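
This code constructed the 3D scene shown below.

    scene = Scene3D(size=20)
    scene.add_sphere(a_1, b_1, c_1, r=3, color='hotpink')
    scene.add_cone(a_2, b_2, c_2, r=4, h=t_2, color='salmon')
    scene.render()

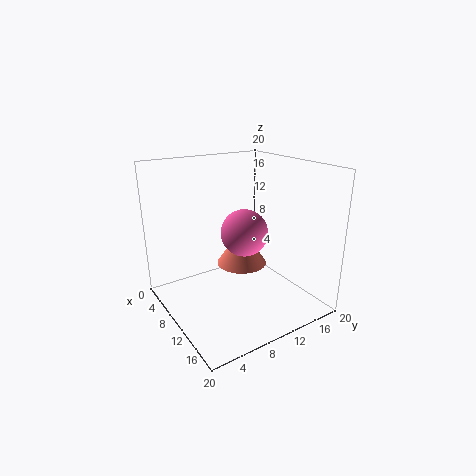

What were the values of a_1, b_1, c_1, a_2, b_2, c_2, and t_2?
a_1 = 13; b_1 = 9; c_1 = 12; a_2 = 5; b_2 = 14; c_2 = 3; t_2 = 6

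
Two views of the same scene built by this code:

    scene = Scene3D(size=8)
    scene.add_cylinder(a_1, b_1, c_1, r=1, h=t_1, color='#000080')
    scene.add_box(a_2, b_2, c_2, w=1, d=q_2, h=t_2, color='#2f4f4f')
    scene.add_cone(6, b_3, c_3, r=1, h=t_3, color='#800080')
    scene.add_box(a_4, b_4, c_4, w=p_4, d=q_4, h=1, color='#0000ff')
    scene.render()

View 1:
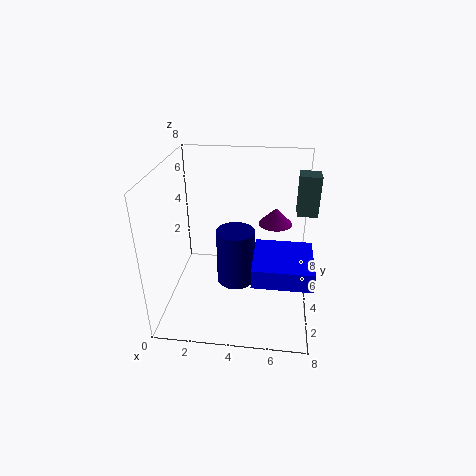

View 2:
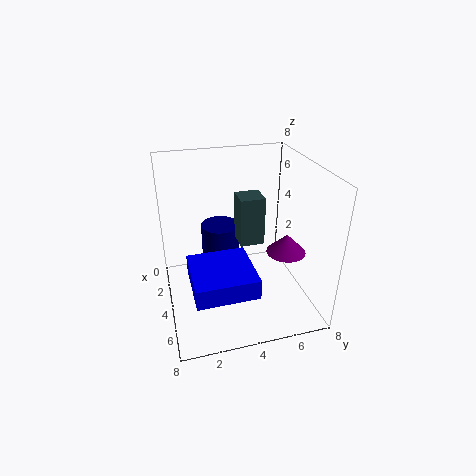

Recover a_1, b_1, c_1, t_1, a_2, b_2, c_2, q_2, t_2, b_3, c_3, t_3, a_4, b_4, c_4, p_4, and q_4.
a_1 = 4, b_1 = 3, c_1 = 2, t_1 = 3, a_2 = 7, b_2 = 3, c_2 = 6, q_2 = 1, t_2 = 2, b_3 = 6, c_3 = 4, t_3 = 1, a_4 = 5, b_4 = 1, c_4 = 3, p_4 = 3, q_4 = 3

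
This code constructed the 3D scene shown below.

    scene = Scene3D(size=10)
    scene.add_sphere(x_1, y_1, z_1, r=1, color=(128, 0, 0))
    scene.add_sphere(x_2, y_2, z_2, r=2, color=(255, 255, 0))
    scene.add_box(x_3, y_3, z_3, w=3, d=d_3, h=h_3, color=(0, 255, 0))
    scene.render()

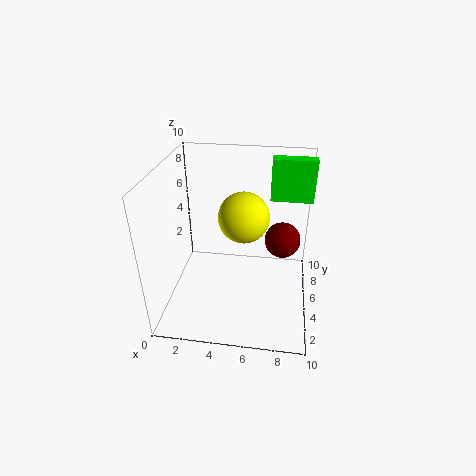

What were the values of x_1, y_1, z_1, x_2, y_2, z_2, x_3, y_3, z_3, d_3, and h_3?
x_1 = 8; y_1 = 2; z_1 = 7; x_2 = 5; y_2 = 8; z_2 = 5; x_3 = 7; y_3 = 7; z_3 = 7; d_3 = 1; h_3 = 3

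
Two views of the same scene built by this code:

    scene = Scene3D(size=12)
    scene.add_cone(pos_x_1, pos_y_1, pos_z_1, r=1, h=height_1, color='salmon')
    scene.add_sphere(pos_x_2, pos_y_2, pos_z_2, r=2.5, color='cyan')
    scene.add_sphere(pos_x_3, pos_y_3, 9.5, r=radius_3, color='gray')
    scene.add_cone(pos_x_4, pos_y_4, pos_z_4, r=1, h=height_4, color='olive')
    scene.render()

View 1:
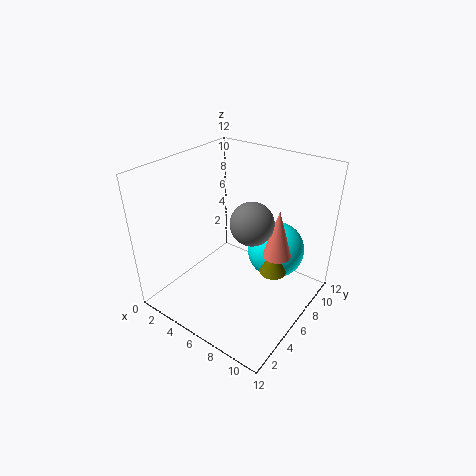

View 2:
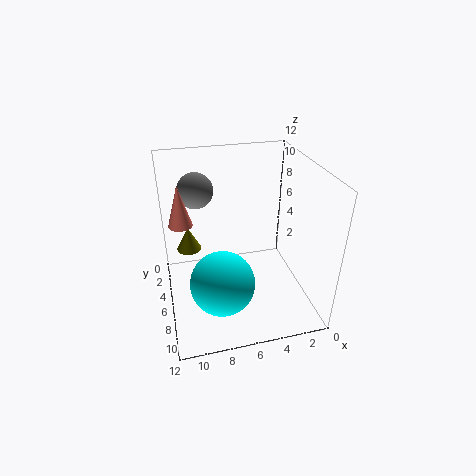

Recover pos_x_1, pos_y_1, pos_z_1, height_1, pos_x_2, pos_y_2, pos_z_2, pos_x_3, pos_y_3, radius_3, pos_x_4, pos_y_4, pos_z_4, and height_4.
pos_x_1 = 10.5, pos_y_1 = 4.5, pos_z_1 = 7, height_1 = 3.5, pos_x_2 = 8, pos_y_2 = 9, pos_z_2 = 4, pos_x_3 = 9, pos_y_3 = 3.5, radius_3 = 1.5, pos_x_4 = 10, pos_y_4 = 5, pos_z_4 = 5, height_4 = 2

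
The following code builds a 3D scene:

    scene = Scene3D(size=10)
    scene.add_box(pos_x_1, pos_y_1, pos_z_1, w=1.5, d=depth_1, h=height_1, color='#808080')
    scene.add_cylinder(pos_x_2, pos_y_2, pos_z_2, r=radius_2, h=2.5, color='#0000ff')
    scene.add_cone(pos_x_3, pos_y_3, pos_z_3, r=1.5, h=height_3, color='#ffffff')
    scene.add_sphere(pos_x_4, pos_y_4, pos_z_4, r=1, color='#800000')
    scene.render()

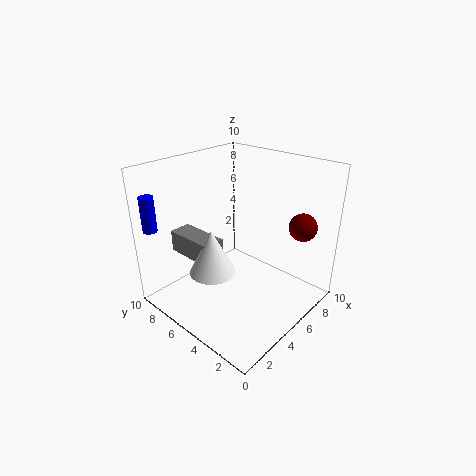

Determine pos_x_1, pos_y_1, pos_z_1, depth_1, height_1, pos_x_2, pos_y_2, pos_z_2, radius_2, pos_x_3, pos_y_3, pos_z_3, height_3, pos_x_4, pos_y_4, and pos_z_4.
pos_x_1 = 2, pos_y_1 = 5, pos_z_1 = 4, depth_1 = 3.5, height_1 = 1.5, pos_x_2 = 1, pos_y_2 = 9.5, pos_z_2 = 5.5, radius_2 = 0.5, pos_x_3 = 2.5, pos_y_3 = 5, pos_z_3 = 3.5, height_3 = 3, pos_x_4 = 8.5, pos_y_4 = 2, pos_z_4 = 5.5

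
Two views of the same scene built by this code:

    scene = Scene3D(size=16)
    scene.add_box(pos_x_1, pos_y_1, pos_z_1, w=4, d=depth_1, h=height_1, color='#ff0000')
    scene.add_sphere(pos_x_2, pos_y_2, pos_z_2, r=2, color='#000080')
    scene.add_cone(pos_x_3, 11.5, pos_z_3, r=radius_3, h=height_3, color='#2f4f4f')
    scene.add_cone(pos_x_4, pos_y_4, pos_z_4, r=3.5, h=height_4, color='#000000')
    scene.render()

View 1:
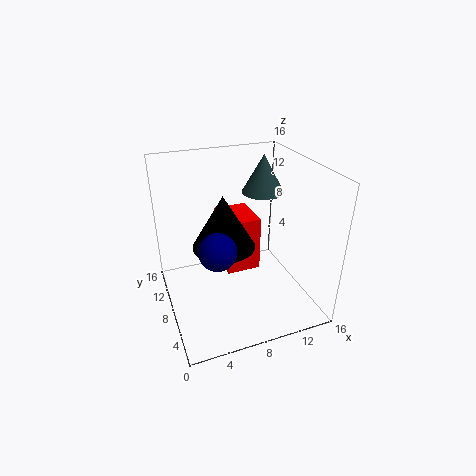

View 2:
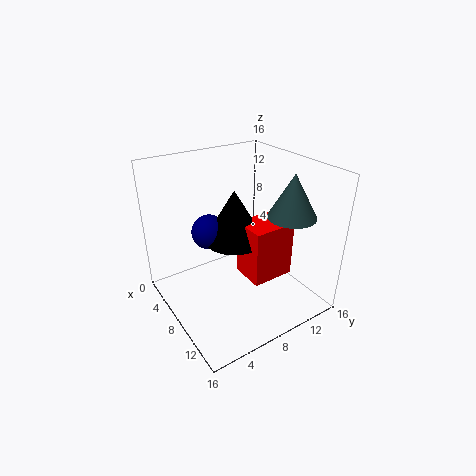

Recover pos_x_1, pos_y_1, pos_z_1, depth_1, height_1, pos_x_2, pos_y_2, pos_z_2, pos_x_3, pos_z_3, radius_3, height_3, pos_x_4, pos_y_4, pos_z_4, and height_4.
pos_x_1 = 7, pos_y_1 = 8.5, pos_z_1 = 3, depth_1 = 5, height_1 = 6.5, pos_x_2 = 5, pos_y_2 = 6, pos_z_2 = 8, pos_x_3 = 12.5, pos_z_3 = 11.5, radius_3 = 2.5, height_3 = 4.5, pos_x_4 = 6.5, pos_y_4 = 8.5, pos_z_4 = 7, height_4 = 6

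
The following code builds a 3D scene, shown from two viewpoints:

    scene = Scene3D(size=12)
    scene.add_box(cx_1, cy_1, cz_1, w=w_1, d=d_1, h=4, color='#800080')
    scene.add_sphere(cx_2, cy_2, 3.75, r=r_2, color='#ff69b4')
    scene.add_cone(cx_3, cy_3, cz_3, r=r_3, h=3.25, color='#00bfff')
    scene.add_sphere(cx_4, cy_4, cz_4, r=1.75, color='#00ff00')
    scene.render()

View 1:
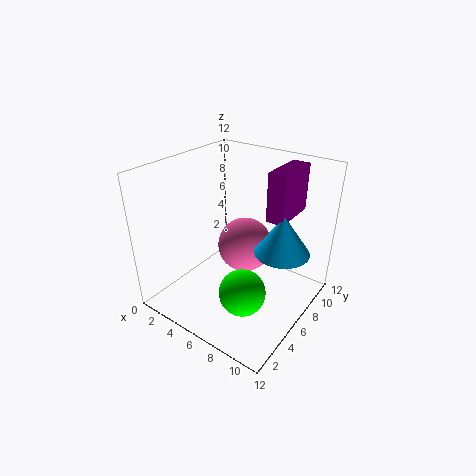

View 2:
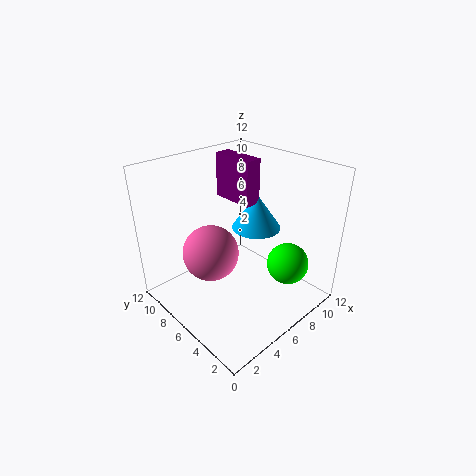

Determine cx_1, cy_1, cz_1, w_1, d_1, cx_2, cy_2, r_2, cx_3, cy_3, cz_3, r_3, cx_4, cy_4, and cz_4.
cx_1 = 8; cy_1 = 7; cz_1 = 7.75; w_1 = 1.5; d_1 = 4; cx_2 = 5; cy_2 = 8.5; r_2 = 2.5; cx_3 = 9.5; cy_3 = 7.25; cz_3 = 5.25; r_3 = 2.25; cx_4 = 8.75; cy_4 = 2.75; cz_4 = 3.75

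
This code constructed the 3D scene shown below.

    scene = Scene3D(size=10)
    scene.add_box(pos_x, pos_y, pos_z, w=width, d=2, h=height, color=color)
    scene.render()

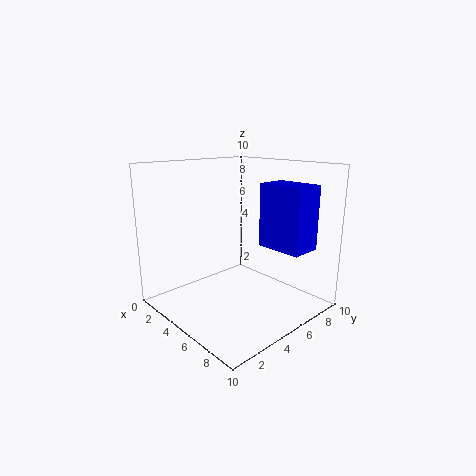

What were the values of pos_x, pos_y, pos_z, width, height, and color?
pos_x = 7
pos_y = 5
pos_z = 5
width = 3
height = 4
color = 'blue'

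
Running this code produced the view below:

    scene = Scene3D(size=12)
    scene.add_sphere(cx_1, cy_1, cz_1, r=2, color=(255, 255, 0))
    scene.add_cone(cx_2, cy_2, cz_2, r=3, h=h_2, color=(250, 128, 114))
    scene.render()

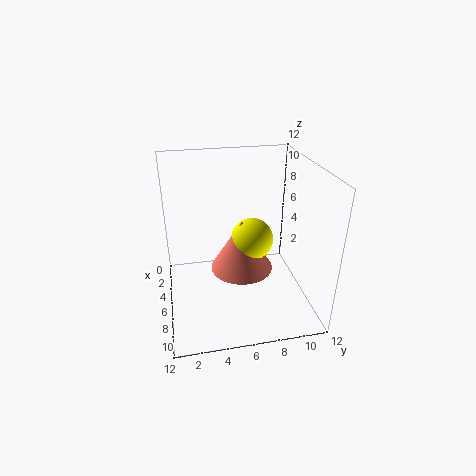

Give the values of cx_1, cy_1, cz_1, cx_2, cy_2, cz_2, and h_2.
cx_1 = 3, cy_1 = 8, cz_1 = 4, cx_2 = 3, cy_2 = 7, cz_2 = 1, h_2 = 5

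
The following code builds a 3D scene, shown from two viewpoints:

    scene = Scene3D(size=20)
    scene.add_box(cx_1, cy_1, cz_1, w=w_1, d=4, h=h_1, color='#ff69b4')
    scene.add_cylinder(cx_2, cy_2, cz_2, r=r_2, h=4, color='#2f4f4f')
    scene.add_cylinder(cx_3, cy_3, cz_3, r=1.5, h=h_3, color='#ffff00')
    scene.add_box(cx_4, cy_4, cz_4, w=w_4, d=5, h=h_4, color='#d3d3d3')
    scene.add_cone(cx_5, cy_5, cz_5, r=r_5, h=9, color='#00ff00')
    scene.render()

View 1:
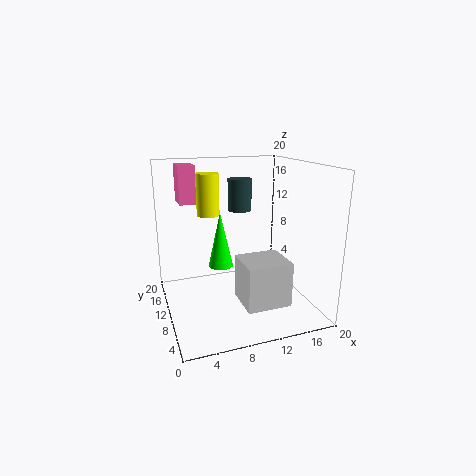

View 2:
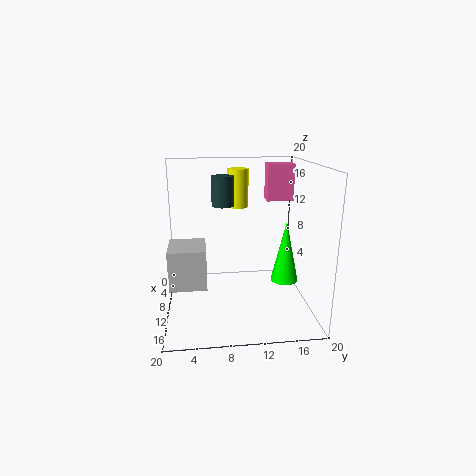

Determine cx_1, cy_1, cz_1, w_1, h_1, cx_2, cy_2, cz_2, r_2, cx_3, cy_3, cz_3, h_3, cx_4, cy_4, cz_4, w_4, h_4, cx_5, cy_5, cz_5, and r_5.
cx_1 = 3, cy_1 = 15, cz_1 = 14, w_1 = 2.5, h_1 = 5.5, cx_2 = 9.5, cy_2 = 8, cz_2 = 14.5, r_2 = 1.5, cx_3 = 6, cy_3 = 10.5, cz_3 = 13.5, h_3 = 5.5, cx_4 = 8, cy_4 = 0.5, cz_4 = 4, w_4 = 5.5, h_4 = 5.5, cx_5 = 9.5, cy_5 = 17, cz_5 = 3, r_5 = 2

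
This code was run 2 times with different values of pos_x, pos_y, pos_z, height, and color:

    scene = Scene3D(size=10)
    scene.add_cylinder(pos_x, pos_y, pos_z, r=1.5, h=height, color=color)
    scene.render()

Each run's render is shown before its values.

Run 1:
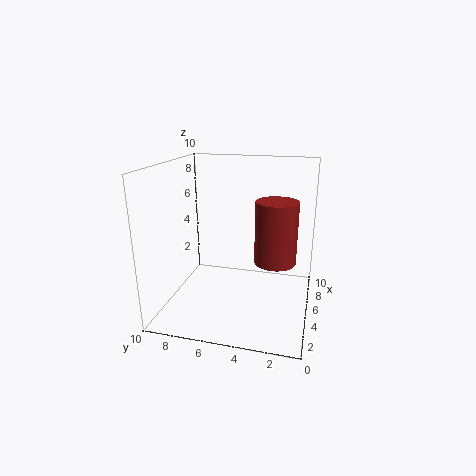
pos_x = 6
pos_y = 2.5
pos_z = 3
height = 4.5
color = 'brown'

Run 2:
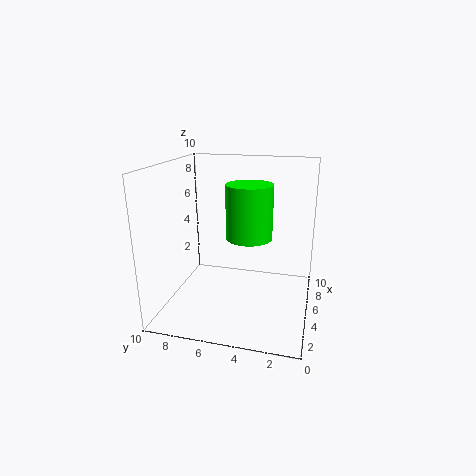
pos_x = 4
pos_y = 4
pos_z = 5.5
height = 3.5
color = 'lime'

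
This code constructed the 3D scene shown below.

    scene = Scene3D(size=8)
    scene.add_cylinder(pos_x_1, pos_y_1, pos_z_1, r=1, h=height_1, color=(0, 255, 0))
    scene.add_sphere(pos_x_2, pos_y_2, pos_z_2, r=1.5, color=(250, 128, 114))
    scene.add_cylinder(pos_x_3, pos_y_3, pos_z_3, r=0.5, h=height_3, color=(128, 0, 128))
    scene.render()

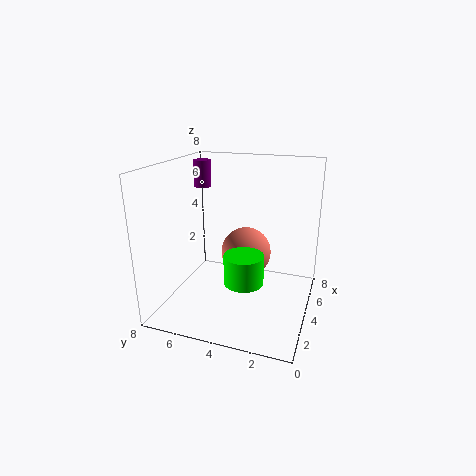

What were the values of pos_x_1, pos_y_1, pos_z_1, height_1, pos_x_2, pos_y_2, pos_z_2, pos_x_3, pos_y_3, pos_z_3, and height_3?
pos_x_1 = 2, pos_y_1 = 3, pos_z_1 = 2.5, height_1 = 1.5, pos_x_2 = 5.5, pos_y_2 = 4, pos_z_2 = 2.5, pos_x_3 = 5, pos_y_3 = 6.5, pos_z_3 = 6.5, height_3 = 1.5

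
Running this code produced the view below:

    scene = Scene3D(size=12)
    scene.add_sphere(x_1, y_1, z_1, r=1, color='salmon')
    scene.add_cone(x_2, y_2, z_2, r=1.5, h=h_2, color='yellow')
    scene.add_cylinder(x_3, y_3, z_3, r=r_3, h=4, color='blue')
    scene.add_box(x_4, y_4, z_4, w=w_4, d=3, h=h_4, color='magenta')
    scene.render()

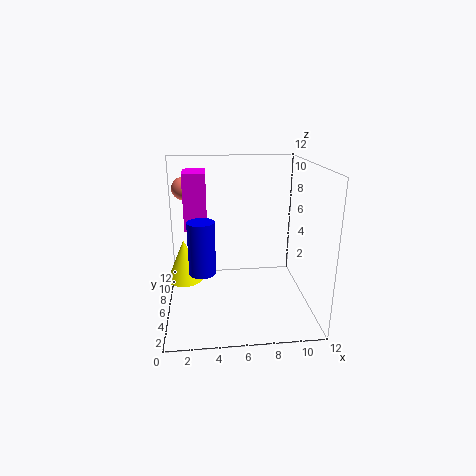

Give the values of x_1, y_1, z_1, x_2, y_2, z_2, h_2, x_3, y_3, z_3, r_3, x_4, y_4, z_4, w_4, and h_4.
x_1 = 1.5, y_1 = 9.5, z_1 = 9.5, x_2 = 1.5, y_2 = 6, z_2 = 2.5, h_2 = 3.5, x_3 = 3, y_3 = 3, z_3 = 4.5, r_3 = 1, x_4 = 1.5, y_4 = 8, z_4 = 6, w_4 = 2, h_4 = 5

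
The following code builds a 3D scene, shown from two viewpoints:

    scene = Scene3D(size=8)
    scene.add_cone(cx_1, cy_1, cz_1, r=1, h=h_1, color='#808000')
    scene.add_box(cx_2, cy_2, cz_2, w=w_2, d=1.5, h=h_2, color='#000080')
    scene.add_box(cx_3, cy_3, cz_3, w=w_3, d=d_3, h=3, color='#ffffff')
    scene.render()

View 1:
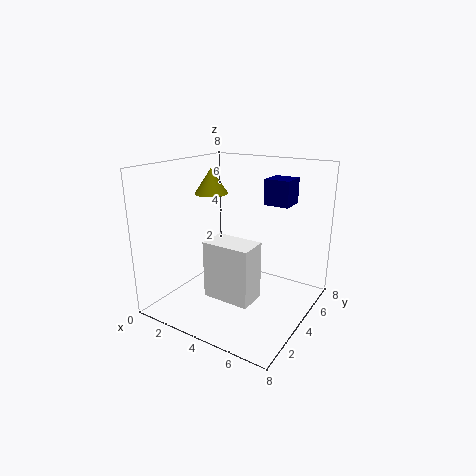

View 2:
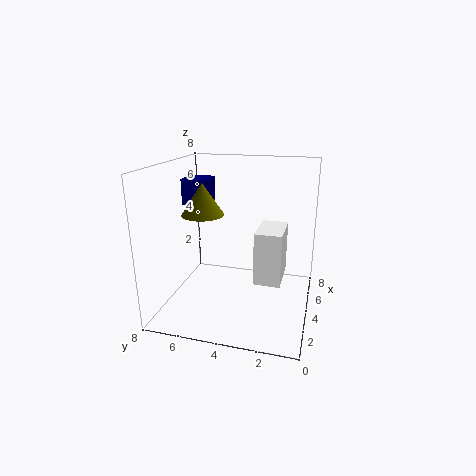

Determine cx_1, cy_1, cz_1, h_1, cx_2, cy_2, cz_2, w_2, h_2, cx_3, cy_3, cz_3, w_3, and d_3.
cx_1 = 1.5; cy_1 = 5; cz_1 = 6; h_1 = 1.5; cx_2 = 4.5; cy_2 = 6; cz_2 = 5.5; w_2 = 1.5; h_2 = 1.5; cx_3 = 3.5; cy_3 = 1.5; cz_3 = 1.5; w_3 = 2.5; d_3 = 1.5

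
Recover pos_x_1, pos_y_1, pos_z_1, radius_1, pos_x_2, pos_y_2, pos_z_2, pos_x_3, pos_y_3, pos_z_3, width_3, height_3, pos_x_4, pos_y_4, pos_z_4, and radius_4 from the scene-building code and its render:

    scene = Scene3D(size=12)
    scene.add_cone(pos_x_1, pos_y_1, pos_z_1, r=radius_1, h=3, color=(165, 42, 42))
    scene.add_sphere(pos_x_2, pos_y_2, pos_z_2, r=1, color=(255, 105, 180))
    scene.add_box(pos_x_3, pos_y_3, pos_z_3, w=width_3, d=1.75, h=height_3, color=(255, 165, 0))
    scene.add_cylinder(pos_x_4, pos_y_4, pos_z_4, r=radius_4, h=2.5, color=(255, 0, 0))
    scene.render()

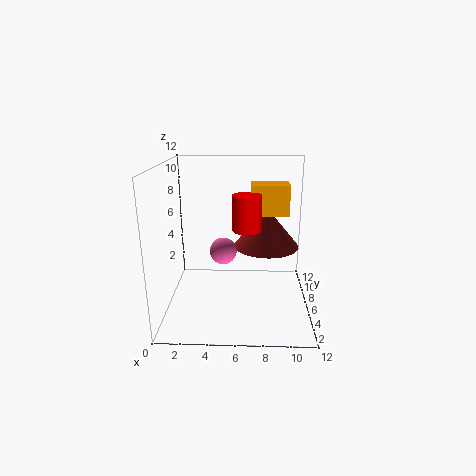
pos_x_1 = 8.25; pos_y_1 = 4.5; pos_z_1 = 6; radius_1 = 2.5; pos_x_2 = 5; pos_y_2 = 3.25; pos_z_2 = 6; pos_x_3 = 7; pos_y_3 = 3; pos_z_3 = 8.75; width_3 = 2.75; height_3 = 2.25; pos_x_4 = 6.75; pos_y_4 = 2.25; pos_z_4 = 8; radius_4 = 1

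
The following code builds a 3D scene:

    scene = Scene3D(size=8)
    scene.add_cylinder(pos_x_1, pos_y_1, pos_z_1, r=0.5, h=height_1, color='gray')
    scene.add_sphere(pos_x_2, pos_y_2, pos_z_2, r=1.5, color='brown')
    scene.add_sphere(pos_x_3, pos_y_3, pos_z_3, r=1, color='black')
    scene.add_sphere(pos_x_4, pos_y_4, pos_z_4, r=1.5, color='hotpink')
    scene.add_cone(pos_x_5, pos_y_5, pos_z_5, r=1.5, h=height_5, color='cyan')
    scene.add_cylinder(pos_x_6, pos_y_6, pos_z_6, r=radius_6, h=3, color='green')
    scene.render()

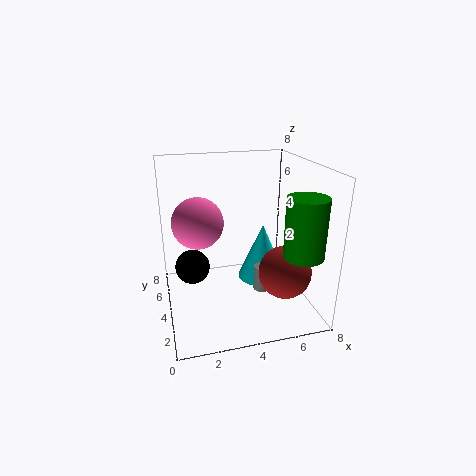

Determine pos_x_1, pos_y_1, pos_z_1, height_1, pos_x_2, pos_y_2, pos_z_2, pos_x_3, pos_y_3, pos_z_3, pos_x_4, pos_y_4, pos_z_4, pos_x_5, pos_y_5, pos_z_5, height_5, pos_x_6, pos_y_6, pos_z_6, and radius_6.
pos_x_1 = 5.5, pos_y_1 = 4, pos_z_1 = 0.5, height_1 = 1.5, pos_x_2 = 6.5, pos_y_2 = 3, pos_z_2 = 2, pos_x_3 = 1.5, pos_y_3 = 5, pos_z_3 = 2, pos_x_4 = 2, pos_y_4 = 5.5, pos_z_4 = 4.5, pos_x_5 = 6, pos_y_5 = 5.5, pos_z_5 = 0.5, height_5 = 3.5, pos_x_6 = 6.5, pos_y_6 = 1, pos_z_6 = 4, radius_6 = 1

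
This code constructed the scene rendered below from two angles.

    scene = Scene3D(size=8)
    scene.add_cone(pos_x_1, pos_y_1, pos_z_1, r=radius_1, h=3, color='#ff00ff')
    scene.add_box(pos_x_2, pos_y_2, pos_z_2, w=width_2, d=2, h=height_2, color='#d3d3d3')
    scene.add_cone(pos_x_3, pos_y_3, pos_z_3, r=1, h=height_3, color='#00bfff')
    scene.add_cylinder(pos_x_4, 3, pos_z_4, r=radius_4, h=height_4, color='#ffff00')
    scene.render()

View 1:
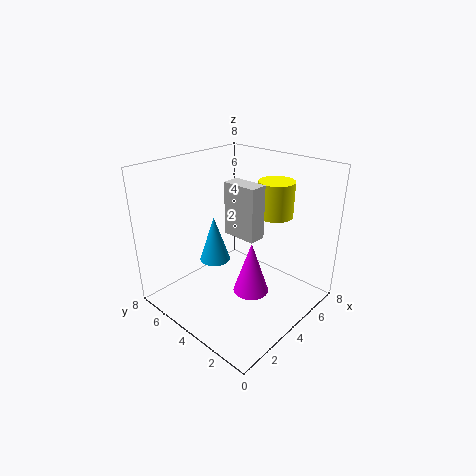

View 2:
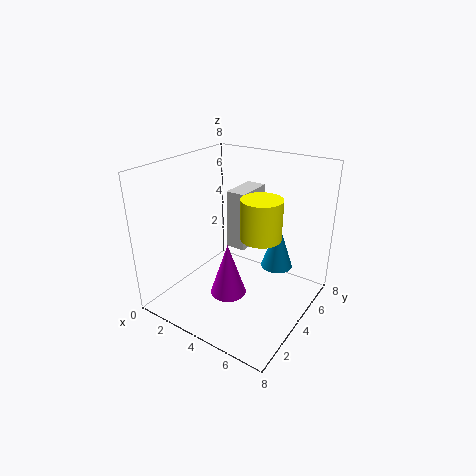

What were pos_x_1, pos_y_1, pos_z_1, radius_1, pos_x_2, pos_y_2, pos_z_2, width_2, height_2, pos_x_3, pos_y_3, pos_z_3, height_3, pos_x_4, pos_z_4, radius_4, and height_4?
pos_x_1 = 4; pos_y_1 = 3; pos_z_1 = 1; radius_1 = 1; pos_x_2 = 4; pos_y_2 = 3; pos_z_2 = 4; width_2 = 1; height_2 = 3; pos_x_3 = 5; pos_y_3 = 7; pos_z_3 = 1; height_3 = 3; pos_x_4 = 6; pos_z_4 = 5; radius_4 = 1; height_4 = 2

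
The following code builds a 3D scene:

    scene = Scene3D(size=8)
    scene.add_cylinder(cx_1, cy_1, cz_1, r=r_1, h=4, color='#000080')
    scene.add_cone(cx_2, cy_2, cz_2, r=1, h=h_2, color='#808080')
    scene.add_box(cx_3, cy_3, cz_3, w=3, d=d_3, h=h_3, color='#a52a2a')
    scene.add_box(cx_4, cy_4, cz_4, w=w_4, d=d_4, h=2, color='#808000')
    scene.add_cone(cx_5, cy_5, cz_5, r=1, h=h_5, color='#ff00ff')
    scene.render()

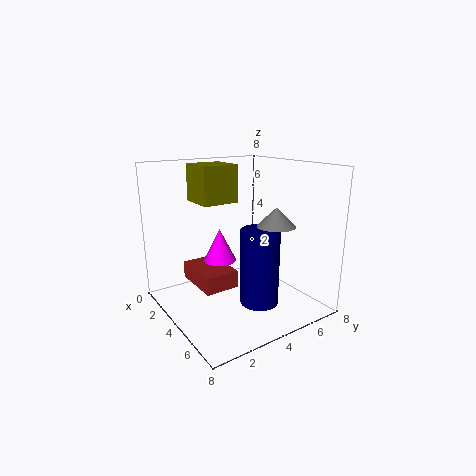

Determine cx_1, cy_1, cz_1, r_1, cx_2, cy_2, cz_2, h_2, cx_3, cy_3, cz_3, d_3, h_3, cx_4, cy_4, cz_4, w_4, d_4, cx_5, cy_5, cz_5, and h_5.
cx_1 = 6; cy_1 = 4; cz_1 = 1; r_1 = 1; cx_2 = 6; cy_2 = 5; cz_2 = 5; h_2 = 1; cx_3 = 1; cy_3 = 2; cz_3 = 1; d_3 = 2; h_3 = 1; cx_4 = 2; cy_4 = 2; cz_4 = 6; w_4 = 2; d_4 = 2; cx_5 = 2; cy_5 = 4; cz_5 = 2; h_5 = 2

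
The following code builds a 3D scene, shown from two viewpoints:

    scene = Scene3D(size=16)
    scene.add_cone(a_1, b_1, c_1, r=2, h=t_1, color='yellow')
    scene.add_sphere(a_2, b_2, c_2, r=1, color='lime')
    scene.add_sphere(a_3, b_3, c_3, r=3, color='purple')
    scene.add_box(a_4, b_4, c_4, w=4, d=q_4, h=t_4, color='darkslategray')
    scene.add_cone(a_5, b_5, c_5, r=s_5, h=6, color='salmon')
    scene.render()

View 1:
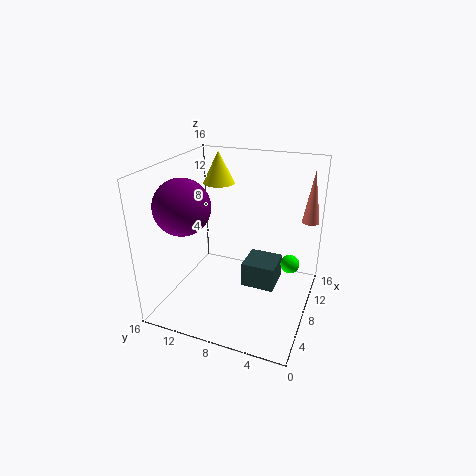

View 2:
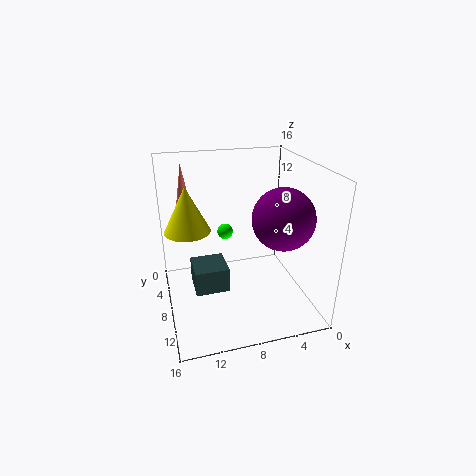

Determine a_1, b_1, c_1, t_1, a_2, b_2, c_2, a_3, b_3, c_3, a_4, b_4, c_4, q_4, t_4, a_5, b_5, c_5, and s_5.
a_1 = 14; b_1 = 13; c_1 = 12; t_1 = 4; a_2 = 8; b_2 = 2; c_2 = 6; a_3 = 5; b_3 = 13; c_3 = 12; a_4 = 9; b_4 = 4; c_4 = 1; q_4 = 4; t_4 = 3; a_5 = 13; b_5 = 1; c_5 = 9; s_5 = 1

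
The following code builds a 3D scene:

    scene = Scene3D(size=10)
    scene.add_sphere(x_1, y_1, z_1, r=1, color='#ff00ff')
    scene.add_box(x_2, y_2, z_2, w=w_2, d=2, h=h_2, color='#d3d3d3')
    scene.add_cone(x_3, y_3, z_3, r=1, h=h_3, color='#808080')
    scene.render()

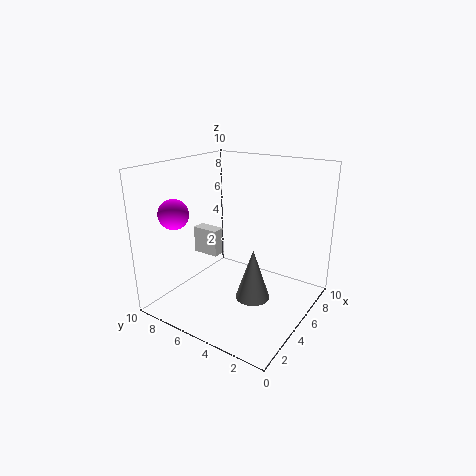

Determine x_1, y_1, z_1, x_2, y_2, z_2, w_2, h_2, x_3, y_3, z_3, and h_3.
x_1 = 2, y_1 = 8, z_1 = 7, x_2 = 5, y_2 = 7, z_2 = 3, w_2 = 1, h_2 = 2, x_3 = 2, y_3 = 2, z_3 = 3, h_3 = 3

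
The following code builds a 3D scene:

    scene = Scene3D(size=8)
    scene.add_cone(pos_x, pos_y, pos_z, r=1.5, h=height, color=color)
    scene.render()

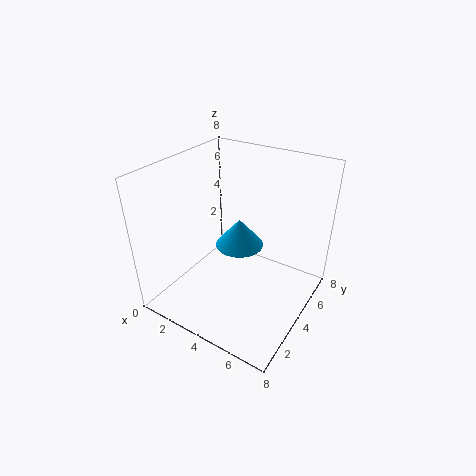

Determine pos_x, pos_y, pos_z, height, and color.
pos_x = 3; pos_y = 5.75; pos_z = 2.25; height = 1.75; color = 'deepskyblue'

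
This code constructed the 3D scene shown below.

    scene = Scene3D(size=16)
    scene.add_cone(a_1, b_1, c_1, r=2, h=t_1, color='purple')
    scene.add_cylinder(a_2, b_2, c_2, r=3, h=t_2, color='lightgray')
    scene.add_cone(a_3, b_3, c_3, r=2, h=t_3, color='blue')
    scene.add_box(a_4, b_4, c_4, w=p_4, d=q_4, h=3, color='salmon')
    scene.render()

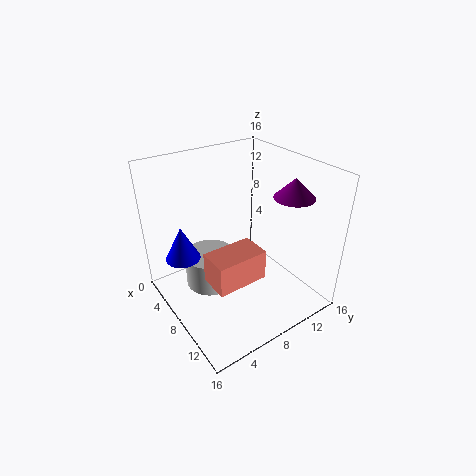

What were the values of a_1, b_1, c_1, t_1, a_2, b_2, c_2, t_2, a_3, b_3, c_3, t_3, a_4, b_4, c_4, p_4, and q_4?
a_1 = 13; b_1 = 11; c_1 = 14; t_1 = 2; a_2 = 5; b_2 = 6; c_2 = 1; t_2 = 4; a_3 = 4; b_3 = 3; c_3 = 5; t_3 = 4; a_4 = 11; b_4 = 2; c_4 = 7; p_4 = 3; q_4 = 5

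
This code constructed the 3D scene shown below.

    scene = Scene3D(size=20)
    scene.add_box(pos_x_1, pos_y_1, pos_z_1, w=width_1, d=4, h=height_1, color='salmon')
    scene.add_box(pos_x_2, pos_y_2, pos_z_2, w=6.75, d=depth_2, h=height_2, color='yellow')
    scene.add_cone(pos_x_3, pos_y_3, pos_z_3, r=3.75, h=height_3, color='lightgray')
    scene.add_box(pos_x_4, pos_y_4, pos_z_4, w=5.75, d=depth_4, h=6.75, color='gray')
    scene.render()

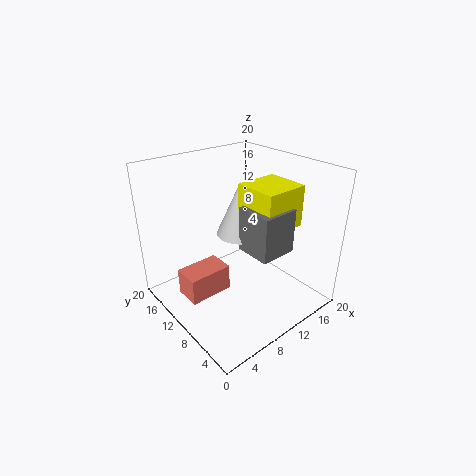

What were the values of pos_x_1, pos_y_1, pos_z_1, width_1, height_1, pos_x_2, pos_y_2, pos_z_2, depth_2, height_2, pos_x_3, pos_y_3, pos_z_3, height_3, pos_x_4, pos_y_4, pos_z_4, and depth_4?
pos_x_1 = 3.25, pos_y_1 = 11.75, pos_z_1 = 0.5, width_1 = 6.5, height_1 = 4, pos_x_2 = 13, pos_y_2 = 7, pos_z_2 = 10, depth_2 = 6.5, height_2 = 6.25, pos_x_3 = 14.25, pos_y_3 = 14.5, pos_z_3 = 7.5, height_3 = 8.5, pos_x_4 = 12, pos_y_4 = 6.5, pos_z_4 = 6.5, depth_4 = 5.75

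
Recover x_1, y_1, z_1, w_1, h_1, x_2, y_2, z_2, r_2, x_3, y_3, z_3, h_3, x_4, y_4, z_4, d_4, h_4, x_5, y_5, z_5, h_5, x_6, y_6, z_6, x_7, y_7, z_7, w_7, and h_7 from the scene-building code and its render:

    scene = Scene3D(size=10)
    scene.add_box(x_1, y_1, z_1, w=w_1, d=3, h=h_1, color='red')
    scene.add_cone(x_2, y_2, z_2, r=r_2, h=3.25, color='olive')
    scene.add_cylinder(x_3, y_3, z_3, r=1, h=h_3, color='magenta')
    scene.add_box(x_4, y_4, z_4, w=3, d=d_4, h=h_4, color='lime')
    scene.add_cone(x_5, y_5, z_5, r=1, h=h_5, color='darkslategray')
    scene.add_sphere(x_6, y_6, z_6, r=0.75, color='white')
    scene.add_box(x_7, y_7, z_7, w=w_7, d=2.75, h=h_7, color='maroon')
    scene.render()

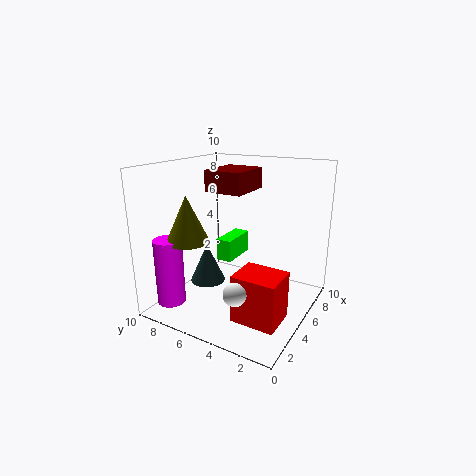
x_1 = 2.25, y_1 = 1, z_1 = 0.25, w_1 = 2.5, h_1 = 3.25, x_2 = 3.25, y_2 = 8, z_2 = 4.75, r_2 = 1.5, x_3 = 2.25, y_3 = 9, z_3 = 0.25, h_3 = 4.75, x_4 = 6.75, y_4 = 6.75, z_4 = 2, d_4 = 1.25, h_4 = 1.75, x_5 = 1, y_5 = 4.75, z_5 = 3.75, h_5 = 2.25, x_6 = 2, y_6 = 3.5, z_6 = 2.5, x_7 = 4.75, y_7 = 4.75, z_7 = 8, w_7 = 3.25, h_7 = 1.5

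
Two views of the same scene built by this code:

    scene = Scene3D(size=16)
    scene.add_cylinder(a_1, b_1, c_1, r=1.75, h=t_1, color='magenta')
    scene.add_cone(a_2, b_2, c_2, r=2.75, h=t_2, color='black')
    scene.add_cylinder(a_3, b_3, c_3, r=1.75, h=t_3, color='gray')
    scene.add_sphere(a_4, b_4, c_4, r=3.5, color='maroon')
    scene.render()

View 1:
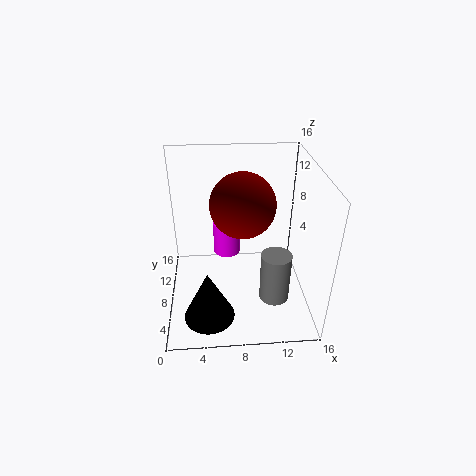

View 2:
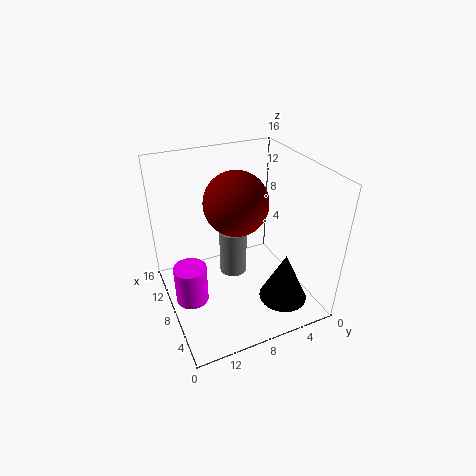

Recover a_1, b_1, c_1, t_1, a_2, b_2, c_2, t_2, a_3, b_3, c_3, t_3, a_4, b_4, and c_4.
a_1 = 7
b_1 = 14
c_1 = 2.25
t_1 = 4.25
a_2 = 4.5
b_2 = 3.75
c_2 = 0.75
t_2 = 5.75
a_3 = 12.25
b_3 = 6.75
c_3 = 0.25
t_3 = 6
a_4 = 8.5
b_4 = 8
c_4 = 12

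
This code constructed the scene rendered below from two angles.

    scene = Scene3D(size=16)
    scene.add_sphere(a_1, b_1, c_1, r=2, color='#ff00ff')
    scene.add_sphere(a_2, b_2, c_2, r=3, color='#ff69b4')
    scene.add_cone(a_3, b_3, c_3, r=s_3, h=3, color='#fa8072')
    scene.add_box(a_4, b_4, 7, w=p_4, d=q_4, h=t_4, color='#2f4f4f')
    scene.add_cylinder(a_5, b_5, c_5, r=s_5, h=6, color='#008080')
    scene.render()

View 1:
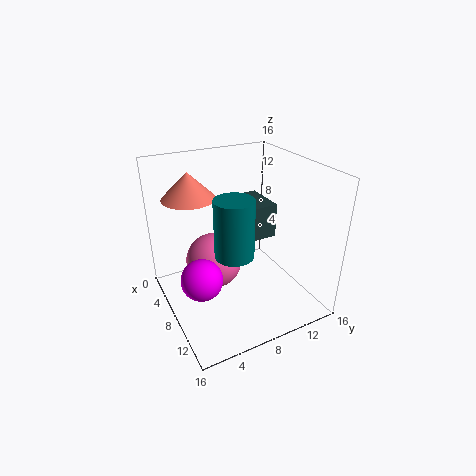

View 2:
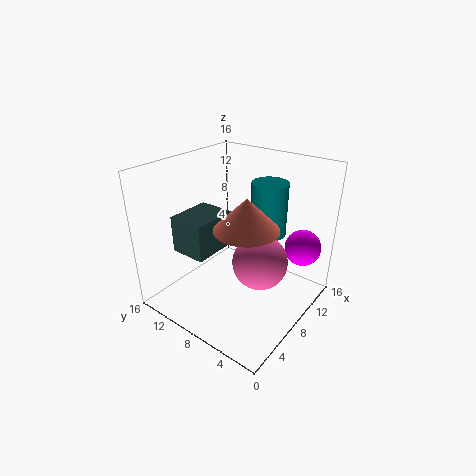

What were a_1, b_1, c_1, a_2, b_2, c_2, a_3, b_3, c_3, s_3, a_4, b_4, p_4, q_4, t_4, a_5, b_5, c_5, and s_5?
a_1 = 12; b_1 = 2; c_1 = 7; a_2 = 8; b_2 = 5; c_2 = 6; a_3 = 4; b_3 = 4; c_3 = 12; s_3 = 3; a_4 = 3; b_4 = 9; p_4 = 5; q_4 = 4; t_4 = 4; a_5 = 11; b_5 = 6; c_5 = 8; s_5 = 2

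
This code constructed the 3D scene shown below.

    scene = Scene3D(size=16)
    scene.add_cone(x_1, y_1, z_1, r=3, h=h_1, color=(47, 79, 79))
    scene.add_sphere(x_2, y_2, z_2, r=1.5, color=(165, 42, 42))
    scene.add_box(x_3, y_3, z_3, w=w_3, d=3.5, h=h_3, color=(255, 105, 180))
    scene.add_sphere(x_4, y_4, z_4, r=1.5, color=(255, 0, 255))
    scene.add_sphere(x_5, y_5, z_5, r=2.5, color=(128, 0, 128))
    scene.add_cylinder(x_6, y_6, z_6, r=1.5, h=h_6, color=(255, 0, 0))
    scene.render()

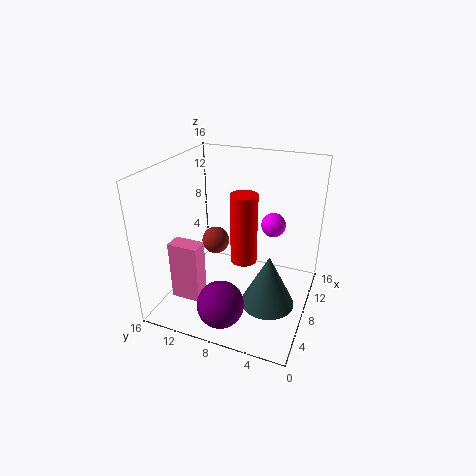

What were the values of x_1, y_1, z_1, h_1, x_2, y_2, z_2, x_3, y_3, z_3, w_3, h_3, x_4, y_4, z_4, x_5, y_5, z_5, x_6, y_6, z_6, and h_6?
x_1 = 7
y_1 = 4
z_1 = 1
h_1 = 6
x_2 = 7.5
y_2 = 10.5
z_2 = 7.5
x_3 = 4.5
y_3 = 11.5
z_3 = 0.5
w_3 = 2
h_3 = 7
x_4 = 13.5
y_4 = 5.5
z_4 = 7.5
x_5 = 3
y_5 = 8
z_5 = 2.5
x_6 = 8.5
y_6 = 7.5
z_6 = 5
h_6 = 8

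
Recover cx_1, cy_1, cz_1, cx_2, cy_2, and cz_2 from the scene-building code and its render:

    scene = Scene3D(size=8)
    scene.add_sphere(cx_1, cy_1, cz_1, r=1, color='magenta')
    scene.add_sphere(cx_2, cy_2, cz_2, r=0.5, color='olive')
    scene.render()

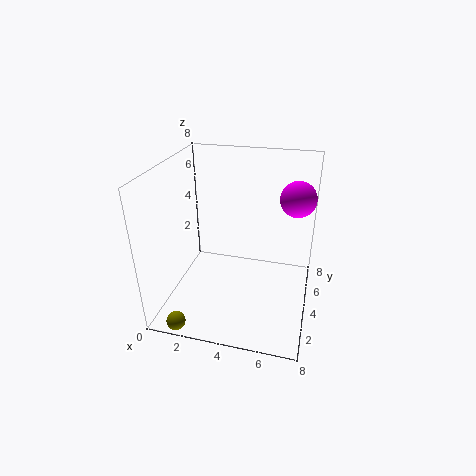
cx_1 = 7; cy_1 = 5.5; cz_1 = 6; cx_2 = 1.5; cy_2 = 0.5; cz_2 = 0.5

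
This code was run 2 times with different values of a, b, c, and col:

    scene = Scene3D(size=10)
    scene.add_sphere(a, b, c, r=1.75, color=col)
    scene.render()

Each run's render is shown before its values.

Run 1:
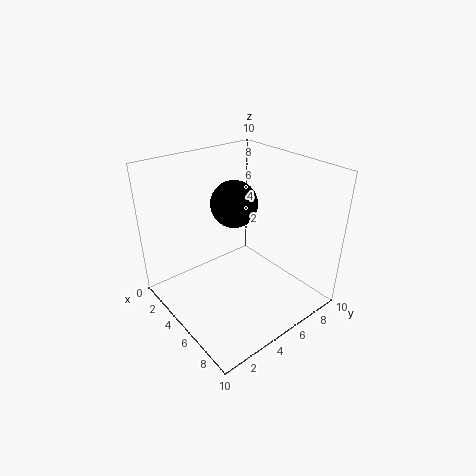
a = 3; b = 6.25; c = 6.5; col = 'black'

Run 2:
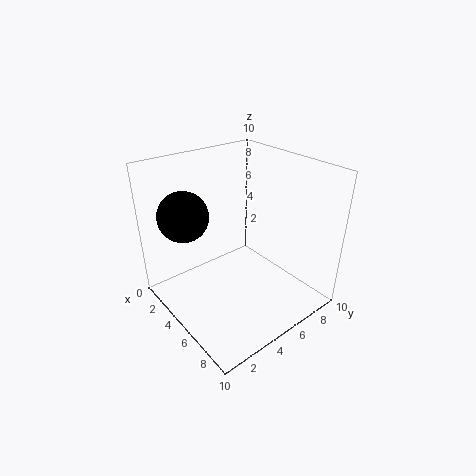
a = 2.5; b = 2.25; c = 6.5; col = 'black'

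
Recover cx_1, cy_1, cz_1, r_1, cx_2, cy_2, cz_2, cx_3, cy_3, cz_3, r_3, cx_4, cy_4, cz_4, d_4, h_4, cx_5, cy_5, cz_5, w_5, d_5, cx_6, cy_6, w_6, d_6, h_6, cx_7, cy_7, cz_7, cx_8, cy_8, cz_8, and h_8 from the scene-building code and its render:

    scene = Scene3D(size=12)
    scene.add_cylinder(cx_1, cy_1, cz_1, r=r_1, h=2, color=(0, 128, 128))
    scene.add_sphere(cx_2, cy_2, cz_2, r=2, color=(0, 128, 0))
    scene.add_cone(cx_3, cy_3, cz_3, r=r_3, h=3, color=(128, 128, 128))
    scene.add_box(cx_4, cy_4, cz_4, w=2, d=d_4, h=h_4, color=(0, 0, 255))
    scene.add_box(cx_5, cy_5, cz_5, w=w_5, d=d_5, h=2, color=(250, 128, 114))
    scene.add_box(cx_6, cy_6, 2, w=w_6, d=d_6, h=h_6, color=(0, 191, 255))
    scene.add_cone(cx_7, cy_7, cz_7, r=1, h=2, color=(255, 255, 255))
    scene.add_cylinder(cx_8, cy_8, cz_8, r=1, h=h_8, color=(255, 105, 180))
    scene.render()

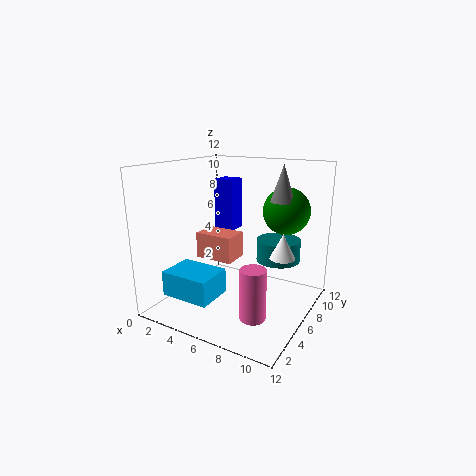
cx_1 = 8; cy_1 = 10; cz_1 = 3; r_1 = 2; cx_2 = 9; cy_2 = 9; cz_2 = 8; cx_3 = 9; cy_3 = 8; cz_3 = 9; r_3 = 1; cx_4 = 1; cy_4 = 10; cz_4 = 5; d_4 = 2; h_4 = 5; cx_5 = 4; cy_5 = 3; cz_5 = 5; w_5 = 3; d_5 = 2; cx_6 = 2; cy_6 = 1; w_6 = 4; d_6 = 3; h_6 = 2; cx_7 = 10; cy_7 = 6; cz_7 = 5; cx_8 = 9; cy_8 = 3; cz_8 = 1; h_8 = 4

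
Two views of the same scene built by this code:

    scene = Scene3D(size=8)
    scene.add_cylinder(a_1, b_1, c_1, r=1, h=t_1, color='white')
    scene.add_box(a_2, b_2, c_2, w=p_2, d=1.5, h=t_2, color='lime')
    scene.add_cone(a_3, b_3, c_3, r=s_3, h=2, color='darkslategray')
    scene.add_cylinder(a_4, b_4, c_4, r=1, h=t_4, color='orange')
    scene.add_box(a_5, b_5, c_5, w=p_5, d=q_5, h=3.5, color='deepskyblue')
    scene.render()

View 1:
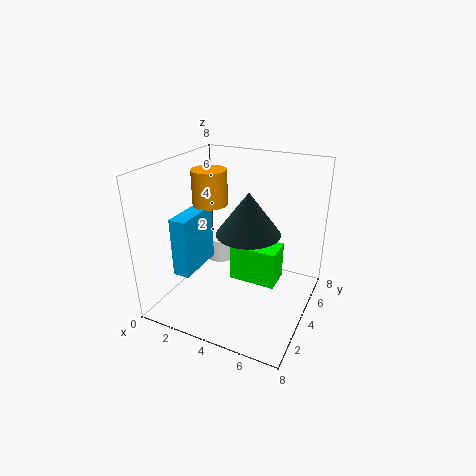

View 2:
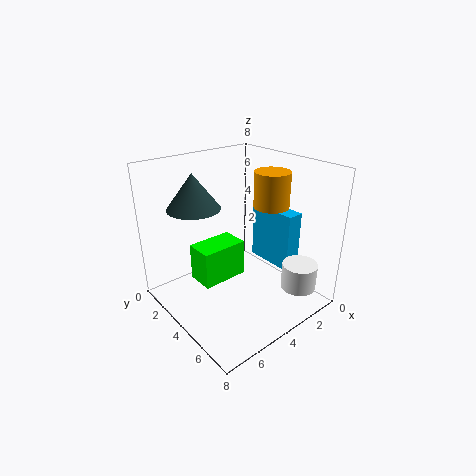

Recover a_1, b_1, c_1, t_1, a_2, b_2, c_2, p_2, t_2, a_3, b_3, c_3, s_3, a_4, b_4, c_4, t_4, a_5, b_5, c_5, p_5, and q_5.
a_1 = 1.5, b_1 = 6.5, c_1 = 1, t_1 = 1.5, a_2 = 4, b_2 = 3, c_2 = 2, p_2 = 2.5, t_2 = 2, a_3 = 5.5, b_3 = 2, c_3 = 5.5, s_3 = 1.5, a_4 = 2, b_4 = 4.5, c_4 = 5.5, t_4 = 2, a_5 = 0.5, b_5 = 2.5, c_5 = 1.5, p_5 = 1, q_5 = 3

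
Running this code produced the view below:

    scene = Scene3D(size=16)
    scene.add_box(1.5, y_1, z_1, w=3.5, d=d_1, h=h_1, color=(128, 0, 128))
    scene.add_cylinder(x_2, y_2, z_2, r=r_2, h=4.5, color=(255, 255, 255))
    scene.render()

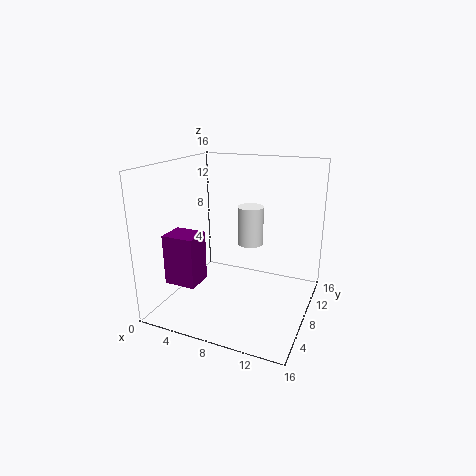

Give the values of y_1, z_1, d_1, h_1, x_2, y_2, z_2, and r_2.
y_1 = 3
z_1 = 3.5
d_1 = 3
h_1 = 5.5
x_2 = 8.5
y_2 = 10.5
z_2 = 6.5
r_2 = 1.5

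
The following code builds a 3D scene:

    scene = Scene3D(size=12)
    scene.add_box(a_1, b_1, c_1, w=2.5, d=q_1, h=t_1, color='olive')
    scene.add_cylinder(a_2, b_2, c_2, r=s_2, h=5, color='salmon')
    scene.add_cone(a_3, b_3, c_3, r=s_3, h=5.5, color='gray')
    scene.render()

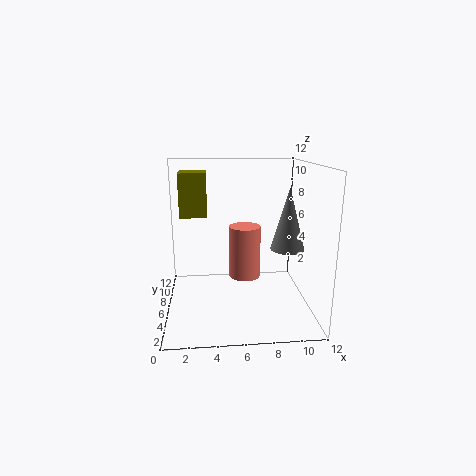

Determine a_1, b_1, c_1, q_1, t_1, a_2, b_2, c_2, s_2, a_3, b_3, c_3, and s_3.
a_1 = 1; b_1 = 9; c_1 = 7; q_1 = 2.5; t_1 = 4; a_2 = 7; b_2 = 9.5; c_2 = 1; s_2 = 1.5; a_3 = 10.5; b_3 = 7; c_3 = 4.5; s_3 = 1.5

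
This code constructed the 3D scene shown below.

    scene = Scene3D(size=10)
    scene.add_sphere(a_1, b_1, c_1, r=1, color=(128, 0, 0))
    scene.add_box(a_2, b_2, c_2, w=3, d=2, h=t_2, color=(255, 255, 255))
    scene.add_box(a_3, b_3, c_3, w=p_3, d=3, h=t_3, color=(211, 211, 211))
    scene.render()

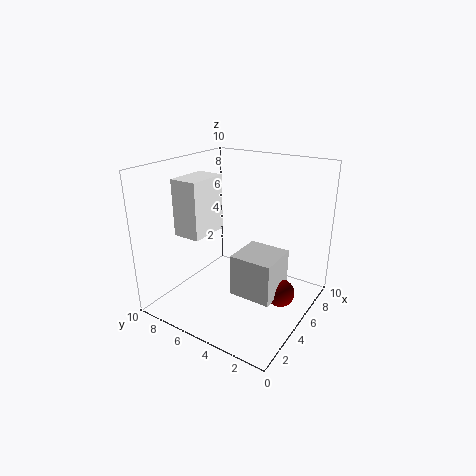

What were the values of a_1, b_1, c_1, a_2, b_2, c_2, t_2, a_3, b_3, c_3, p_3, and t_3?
a_1 = 6
b_1 = 2
c_1 = 1
a_2 = 3
b_2 = 7
c_2 = 5
t_2 = 4
a_3 = 4
b_3 = 2
c_3 = 1
p_3 = 3
t_3 = 3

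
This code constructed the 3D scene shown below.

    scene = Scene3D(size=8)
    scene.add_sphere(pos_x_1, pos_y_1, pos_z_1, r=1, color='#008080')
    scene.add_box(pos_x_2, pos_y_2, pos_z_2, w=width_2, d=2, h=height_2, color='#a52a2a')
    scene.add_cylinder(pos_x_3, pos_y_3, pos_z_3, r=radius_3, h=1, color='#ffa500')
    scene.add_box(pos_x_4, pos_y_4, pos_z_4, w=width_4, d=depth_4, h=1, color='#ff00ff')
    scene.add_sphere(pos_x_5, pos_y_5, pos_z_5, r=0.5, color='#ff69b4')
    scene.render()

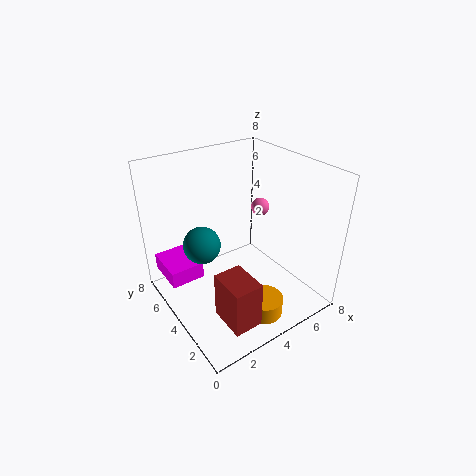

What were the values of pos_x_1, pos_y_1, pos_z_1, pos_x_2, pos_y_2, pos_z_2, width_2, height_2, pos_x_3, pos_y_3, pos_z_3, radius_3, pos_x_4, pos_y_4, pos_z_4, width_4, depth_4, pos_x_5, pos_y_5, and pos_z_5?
pos_x_1 = 2; pos_y_1 = 4.5; pos_z_1 = 4; pos_x_2 = 1.5; pos_y_2 = 0.5; pos_z_2 = 1; width_2 = 1.5; height_2 = 2.5; pos_x_3 = 4; pos_y_3 = 1.5; pos_z_3 = 0.5; radius_3 = 1; pos_x_4 = 0.5; pos_y_4 = 5.5; pos_z_4 = 1; width_4 = 2; depth_4 = 2.5; pos_x_5 = 5.5; pos_y_5 = 4; pos_z_5 = 5.5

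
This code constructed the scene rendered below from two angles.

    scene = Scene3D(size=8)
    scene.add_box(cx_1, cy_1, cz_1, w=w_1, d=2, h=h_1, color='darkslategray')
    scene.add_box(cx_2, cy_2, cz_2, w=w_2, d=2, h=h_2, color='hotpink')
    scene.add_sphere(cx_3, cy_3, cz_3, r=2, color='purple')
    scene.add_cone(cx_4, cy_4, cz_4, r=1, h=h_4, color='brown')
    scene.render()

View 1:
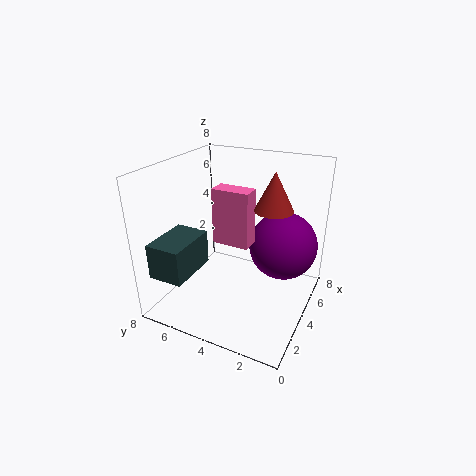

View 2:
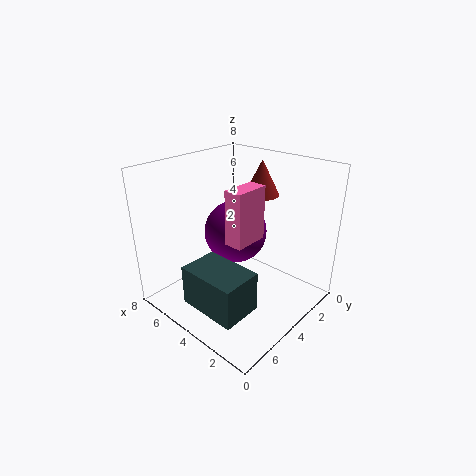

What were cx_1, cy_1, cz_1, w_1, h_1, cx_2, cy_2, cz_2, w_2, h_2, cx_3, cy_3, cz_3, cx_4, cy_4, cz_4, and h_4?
cx_1 = 1
cy_1 = 6
cz_1 = 2
w_1 = 3
h_1 = 2
cx_2 = 3
cy_2 = 3
cz_2 = 4
w_2 = 1
h_2 = 3
cx_3 = 6
cy_3 = 2
cz_3 = 3
cx_4 = 4
cy_4 = 2
cz_4 = 6
h_4 = 2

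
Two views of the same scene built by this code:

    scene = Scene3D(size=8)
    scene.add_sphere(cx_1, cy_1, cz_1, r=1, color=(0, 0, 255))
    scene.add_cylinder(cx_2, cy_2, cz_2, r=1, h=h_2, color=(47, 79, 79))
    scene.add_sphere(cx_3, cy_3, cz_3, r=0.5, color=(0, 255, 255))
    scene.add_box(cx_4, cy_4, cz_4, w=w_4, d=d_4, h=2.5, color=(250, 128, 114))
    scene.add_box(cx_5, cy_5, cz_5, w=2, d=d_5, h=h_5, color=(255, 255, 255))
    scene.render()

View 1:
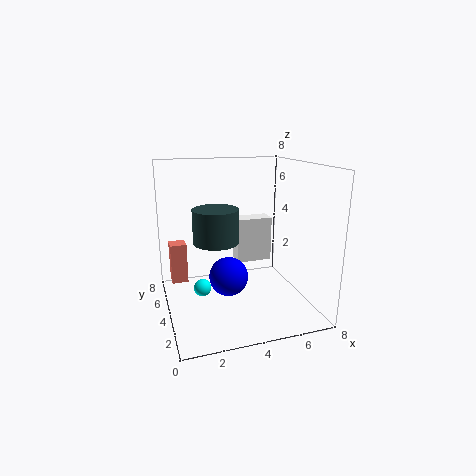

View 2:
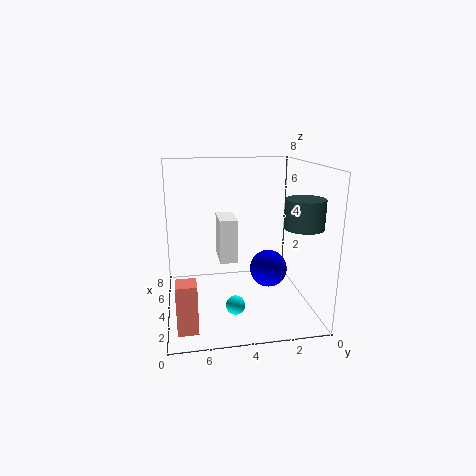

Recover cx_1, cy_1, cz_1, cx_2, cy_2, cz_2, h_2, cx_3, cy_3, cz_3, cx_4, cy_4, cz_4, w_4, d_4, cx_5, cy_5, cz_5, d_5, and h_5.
cx_1 = 3; cy_1 = 2.5; cz_1 = 2.5; cx_2 = 2; cy_2 = 1; cz_2 = 5; h_2 = 1.5; cx_3 = 2; cy_3 = 4.5; cz_3 = 1; cx_4 = 0.5; cy_4 = 6.5; cz_4 = 0.5; w_4 = 1; d_4 = 1; cx_5 = 4; cy_5 = 4; cz_5 = 2.5; d_5 = 1; h_5 = 2.5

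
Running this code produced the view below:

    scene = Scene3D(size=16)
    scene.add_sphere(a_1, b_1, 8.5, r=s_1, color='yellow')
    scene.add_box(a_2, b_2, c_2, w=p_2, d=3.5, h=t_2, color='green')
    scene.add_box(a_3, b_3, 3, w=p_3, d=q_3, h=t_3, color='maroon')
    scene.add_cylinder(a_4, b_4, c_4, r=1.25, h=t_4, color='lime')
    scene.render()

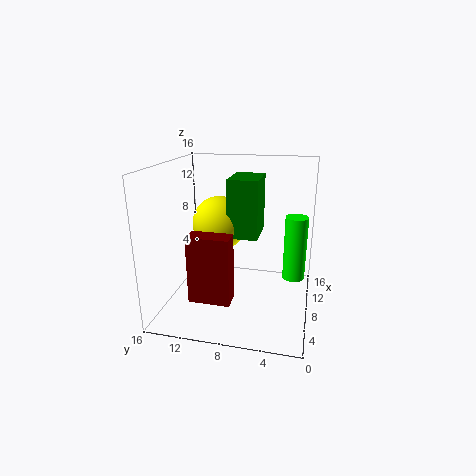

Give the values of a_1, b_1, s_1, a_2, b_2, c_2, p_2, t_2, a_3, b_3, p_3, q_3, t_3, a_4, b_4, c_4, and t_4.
a_1 = 11
b_1 = 11
s_1 = 3.25
a_2 = 8.75
b_2 = 6
c_2 = 7.5
p_2 = 5
t_2 = 6.75
a_3 = 2
b_3 = 7.5
p_3 = 2
q_3 = 4.25
t_3 = 7
a_4 = 9.25
b_4 = 1.75
c_4 = 3.25
t_4 = 7.25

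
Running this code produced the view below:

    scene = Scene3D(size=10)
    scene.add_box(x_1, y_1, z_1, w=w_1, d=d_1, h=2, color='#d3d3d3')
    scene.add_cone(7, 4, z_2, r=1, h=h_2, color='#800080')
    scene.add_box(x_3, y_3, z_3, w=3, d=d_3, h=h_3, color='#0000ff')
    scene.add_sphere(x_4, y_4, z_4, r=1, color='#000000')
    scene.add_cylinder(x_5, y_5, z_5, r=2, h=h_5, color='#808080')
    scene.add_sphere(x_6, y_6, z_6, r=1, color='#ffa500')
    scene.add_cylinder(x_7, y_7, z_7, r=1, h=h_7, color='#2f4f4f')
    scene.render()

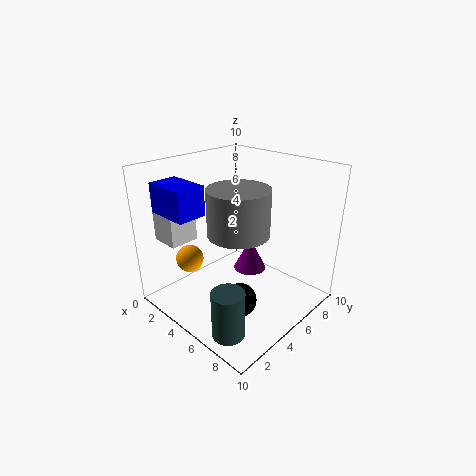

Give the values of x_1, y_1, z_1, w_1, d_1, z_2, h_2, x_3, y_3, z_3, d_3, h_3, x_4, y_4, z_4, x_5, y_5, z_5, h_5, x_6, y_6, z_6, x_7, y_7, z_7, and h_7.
x_1 = 1
y_1 = 1
z_1 = 5
w_1 = 2
d_1 = 2
z_2 = 4
h_2 = 2
x_3 = 1
y_3 = 1
z_3 = 7
d_3 = 2
h_3 = 2
x_4 = 8
y_4 = 2
z_4 = 3
x_5 = 6
y_5 = 4
z_5 = 6
h_5 = 3
x_6 = 2
y_6 = 3
z_6 = 3
x_7 = 8
y_7 = 1
z_7 = 1
h_7 = 3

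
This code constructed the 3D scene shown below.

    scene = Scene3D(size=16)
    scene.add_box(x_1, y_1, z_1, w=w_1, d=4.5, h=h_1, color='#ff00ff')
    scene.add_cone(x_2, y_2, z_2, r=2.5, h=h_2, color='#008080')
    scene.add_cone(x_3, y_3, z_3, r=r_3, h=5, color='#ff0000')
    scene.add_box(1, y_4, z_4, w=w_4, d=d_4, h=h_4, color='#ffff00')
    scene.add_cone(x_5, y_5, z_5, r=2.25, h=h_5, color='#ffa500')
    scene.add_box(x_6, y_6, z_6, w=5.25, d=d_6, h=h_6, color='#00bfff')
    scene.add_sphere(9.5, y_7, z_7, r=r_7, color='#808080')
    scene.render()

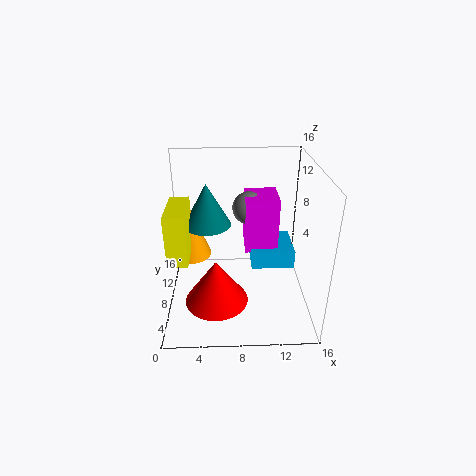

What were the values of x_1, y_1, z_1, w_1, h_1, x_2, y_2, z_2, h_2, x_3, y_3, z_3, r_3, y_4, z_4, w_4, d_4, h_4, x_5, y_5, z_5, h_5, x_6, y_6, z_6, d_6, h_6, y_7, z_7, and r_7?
x_1 = 9
y_1 = 10.5
z_1 = 4.5
w_1 = 4
h_1 = 6.75
x_2 = 4.75
y_2 = 7.5
z_2 = 10
h_2 = 4.5
x_3 = 5.5
y_3 = 5.5
z_3 = 1.5
r_3 = 3.5
y_4 = 2.75
z_4 = 7.75
w_4 = 2
d_4 = 5.25
h_4 = 5.25
x_5 = 2.75
y_5 = 7.5
z_5 = 6.5
h_5 = 6
x_6 = 9.75
y_6 = 9.5
z_6 = 2.75
d_6 = 5.5
h_6 = 2.25
y_7 = 12.75
z_7 = 9.5
r_7 = 2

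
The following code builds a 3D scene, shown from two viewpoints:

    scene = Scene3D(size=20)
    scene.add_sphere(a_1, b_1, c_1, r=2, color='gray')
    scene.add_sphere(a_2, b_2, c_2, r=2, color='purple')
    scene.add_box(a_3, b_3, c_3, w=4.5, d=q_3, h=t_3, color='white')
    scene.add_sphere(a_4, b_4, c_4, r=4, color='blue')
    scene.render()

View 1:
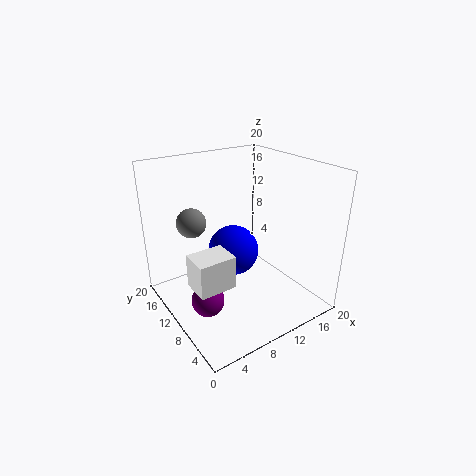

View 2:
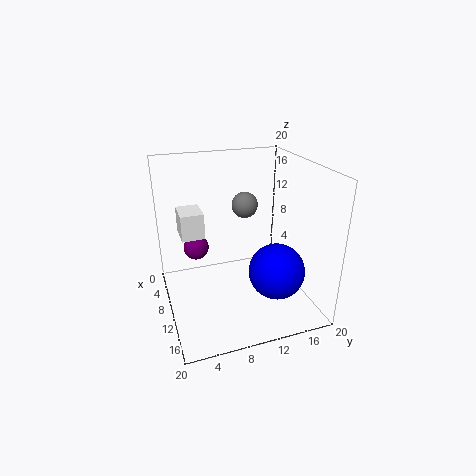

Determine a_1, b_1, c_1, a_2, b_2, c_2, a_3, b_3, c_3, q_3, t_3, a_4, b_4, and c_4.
a_1 = 4.5; b_1 = 13; c_1 = 12.5; a_2 = 2.5; b_2 = 5.5; c_2 = 5.5; a_3 = 0.5; b_3 = 3; c_3 = 8; q_3 = 3.5; t_3 = 4; a_4 = 12.5; b_4 = 15; c_4 = 5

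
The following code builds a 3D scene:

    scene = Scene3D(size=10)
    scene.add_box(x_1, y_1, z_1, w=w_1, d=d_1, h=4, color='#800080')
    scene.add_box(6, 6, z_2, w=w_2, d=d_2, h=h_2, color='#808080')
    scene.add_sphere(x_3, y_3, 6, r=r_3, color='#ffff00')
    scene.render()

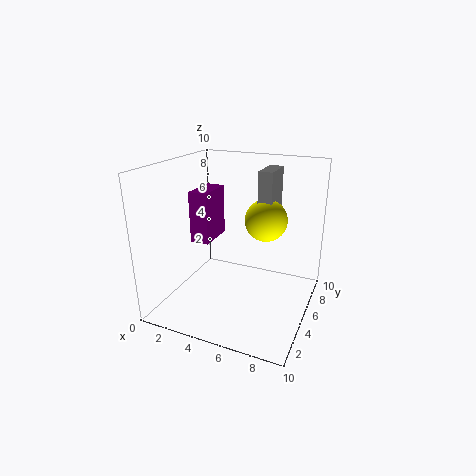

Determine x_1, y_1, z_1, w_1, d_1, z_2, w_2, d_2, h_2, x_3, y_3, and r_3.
x_1 = 0.5, y_1 = 6, z_1 = 3.5, w_1 = 1.5, d_1 = 3, z_2 = 5.5, w_2 = 1, d_2 = 2.5, h_2 = 4, x_3 = 6.5, y_3 = 6.5, r_3 = 1.5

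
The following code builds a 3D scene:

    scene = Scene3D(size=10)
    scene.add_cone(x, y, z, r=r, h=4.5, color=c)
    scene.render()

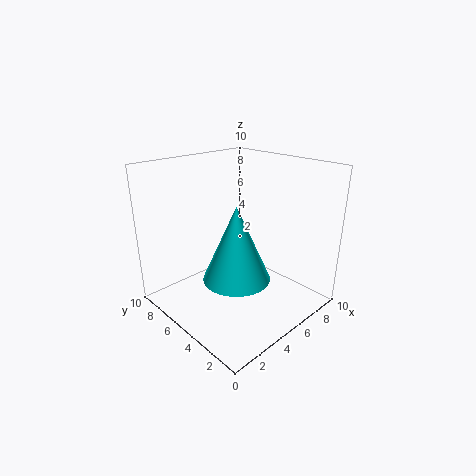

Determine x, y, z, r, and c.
x = 2.5, y = 2.5, z = 4, r = 2, c = 'cyan'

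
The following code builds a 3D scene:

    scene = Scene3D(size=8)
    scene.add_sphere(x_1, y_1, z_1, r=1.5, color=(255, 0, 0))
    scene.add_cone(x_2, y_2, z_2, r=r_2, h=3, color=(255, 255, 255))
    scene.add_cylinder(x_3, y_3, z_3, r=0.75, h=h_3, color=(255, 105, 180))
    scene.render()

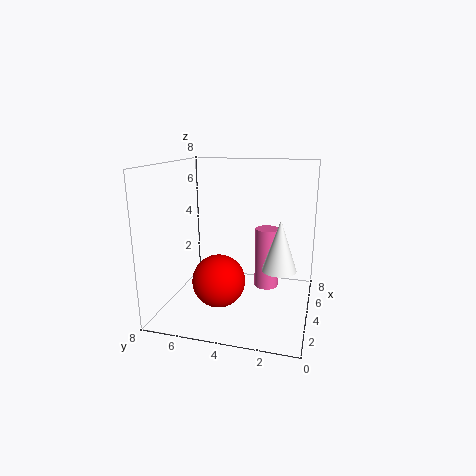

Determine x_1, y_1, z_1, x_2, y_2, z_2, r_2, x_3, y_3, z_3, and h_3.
x_1 = 3.5; y_1 = 5; z_1 = 1.5; x_2 = 4.75; y_2 = 1.75; z_2 = 2; r_2 = 1; x_3 = 6.25; y_3 = 2.75; z_3 = 0.25; h_3 = 3.75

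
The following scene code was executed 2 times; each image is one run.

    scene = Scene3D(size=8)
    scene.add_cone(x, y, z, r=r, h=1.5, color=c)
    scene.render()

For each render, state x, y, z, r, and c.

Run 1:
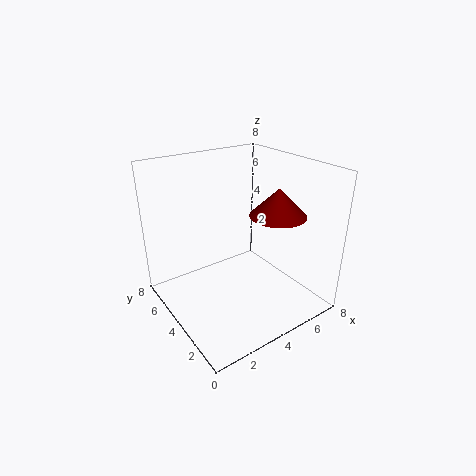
x = 5.5, y = 2.5, z = 5.5, r = 1.5, c = 'maroon'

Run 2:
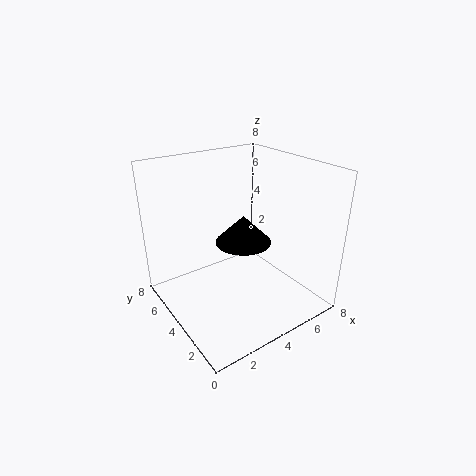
x = 4, y = 3.5, z = 4, r = 1.5, c = 'black'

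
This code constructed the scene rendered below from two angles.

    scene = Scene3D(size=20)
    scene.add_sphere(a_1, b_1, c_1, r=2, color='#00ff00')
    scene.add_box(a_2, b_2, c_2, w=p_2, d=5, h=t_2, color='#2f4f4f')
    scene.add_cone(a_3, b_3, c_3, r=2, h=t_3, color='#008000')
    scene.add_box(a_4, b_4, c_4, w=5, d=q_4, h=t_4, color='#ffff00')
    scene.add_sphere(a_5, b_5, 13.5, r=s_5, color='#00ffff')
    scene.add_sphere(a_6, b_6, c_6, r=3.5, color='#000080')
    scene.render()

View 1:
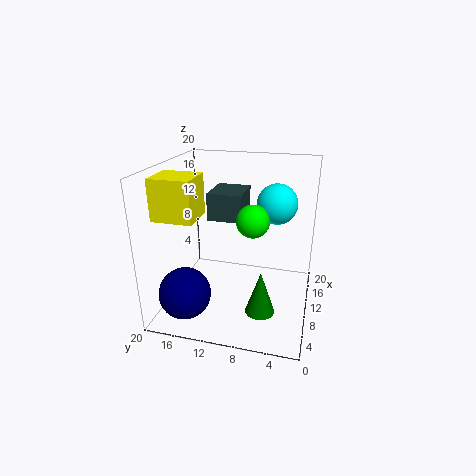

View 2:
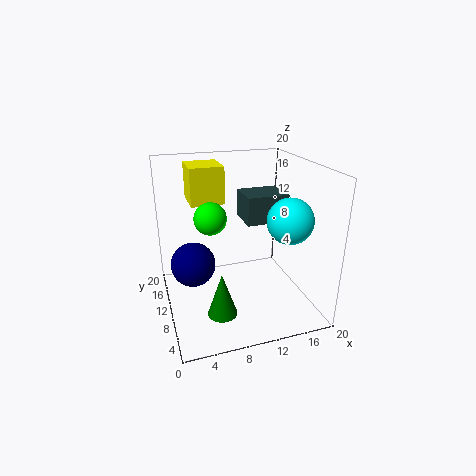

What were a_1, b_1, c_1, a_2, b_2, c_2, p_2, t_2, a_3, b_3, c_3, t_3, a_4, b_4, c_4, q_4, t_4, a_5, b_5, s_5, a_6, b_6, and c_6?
a_1 = 5.5
b_1 = 7
c_1 = 14.5
a_2 = 11.5
b_2 = 10
c_2 = 11.5
p_2 = 6
t_2 = 4
a_3 = 6.5
b_3 = 6
c_3 = 1
t_3 = 6
a_4 = 4.5
b_4 = 14.5
c_4 = 13.5
q_4 = 5.5
t_4 = 5.5
a_5 = 15.5
b_5 = 5.5
s_5 = 3
a_6 = 4.5
b_6 = 16
c_6 = 3.5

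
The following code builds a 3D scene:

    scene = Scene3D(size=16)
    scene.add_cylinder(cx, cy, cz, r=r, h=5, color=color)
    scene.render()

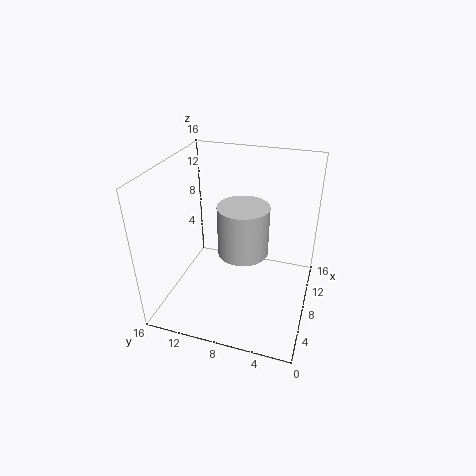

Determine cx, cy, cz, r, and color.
cx = 5
cy = 6.5
cz = 8.5
r = 2.5
color = 'lightgray'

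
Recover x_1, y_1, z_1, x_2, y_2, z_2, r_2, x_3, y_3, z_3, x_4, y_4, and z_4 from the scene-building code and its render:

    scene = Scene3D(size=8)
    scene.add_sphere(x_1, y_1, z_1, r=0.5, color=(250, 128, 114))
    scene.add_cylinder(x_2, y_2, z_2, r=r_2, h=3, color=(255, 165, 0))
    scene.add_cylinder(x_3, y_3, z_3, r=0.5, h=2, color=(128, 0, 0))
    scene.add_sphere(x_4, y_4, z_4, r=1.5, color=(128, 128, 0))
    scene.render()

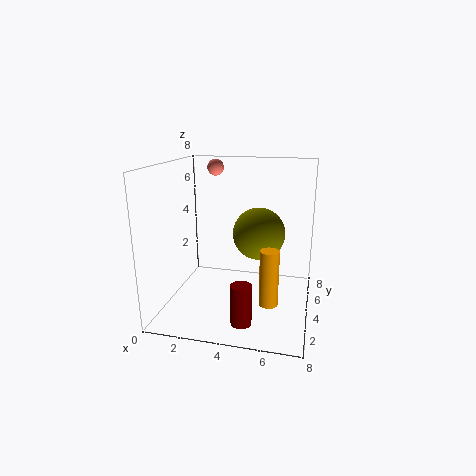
x_1 = 2
y_1 = 6.5
z_1 = 7.5
x_2 = 6
y_2 = 2.5
z_2 = 1
r_2 = 0.5
x_3 = 5
y_3 = 0.5
z_3 = 1
x_4 = 5
y_4 = 5
z_4 = 4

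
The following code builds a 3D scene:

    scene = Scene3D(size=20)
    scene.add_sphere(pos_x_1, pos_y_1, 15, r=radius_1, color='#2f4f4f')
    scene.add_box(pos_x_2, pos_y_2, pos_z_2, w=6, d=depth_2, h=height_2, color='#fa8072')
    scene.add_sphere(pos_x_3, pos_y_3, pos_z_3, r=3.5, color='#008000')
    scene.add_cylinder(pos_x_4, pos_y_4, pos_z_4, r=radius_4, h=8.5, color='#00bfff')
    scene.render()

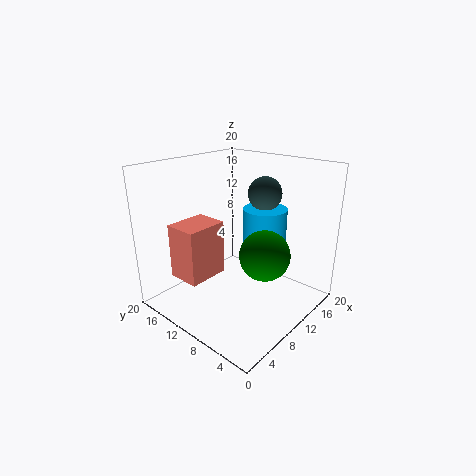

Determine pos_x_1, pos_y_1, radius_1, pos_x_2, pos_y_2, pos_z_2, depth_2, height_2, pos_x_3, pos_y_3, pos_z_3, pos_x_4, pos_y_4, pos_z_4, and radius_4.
pos_x_1 = 16, pos_y_1 = 10, radius_1 = 2.5, pos_x_2 = 3.5, pos_y_2 = 12.25, pos_z_2 = 4.25, depth_2 = 4.75, height_2 = 7.75, pos_x_3 = 11.25, pos_y_3 = 6.25, pos_z_3 = 8, pos_x_4 = 15.5, pos_y_4 = 9.5, pos_z_4 = 4.5, radius_4 = 3.25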